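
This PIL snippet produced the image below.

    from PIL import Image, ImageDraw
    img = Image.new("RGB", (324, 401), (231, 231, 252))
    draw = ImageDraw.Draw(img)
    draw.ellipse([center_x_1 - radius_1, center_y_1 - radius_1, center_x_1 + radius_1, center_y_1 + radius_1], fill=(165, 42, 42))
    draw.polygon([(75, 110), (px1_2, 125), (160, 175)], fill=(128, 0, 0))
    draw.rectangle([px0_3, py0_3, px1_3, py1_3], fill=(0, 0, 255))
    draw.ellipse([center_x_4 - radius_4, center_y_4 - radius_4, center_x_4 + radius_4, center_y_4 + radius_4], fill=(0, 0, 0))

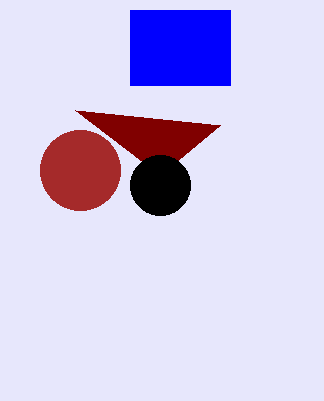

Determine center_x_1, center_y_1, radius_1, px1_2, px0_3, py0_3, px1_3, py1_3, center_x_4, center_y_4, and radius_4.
center_x_1 = 80
center_y_1 = 170
radius_1 = 40
px1_2 = 220
px0_3 = 130
py0_3 = 10
px1_3 = 230
py1_3 = 85
center_x_4 = 160
center_y_4 = 185
radius_4 = 30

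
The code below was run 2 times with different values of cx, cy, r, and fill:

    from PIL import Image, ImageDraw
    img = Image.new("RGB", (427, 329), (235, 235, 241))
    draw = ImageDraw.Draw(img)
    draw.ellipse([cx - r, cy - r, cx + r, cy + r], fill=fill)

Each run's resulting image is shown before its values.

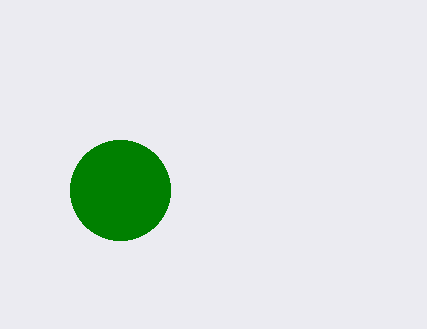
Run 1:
cx = 120
cy = 190
r = 50
fill = 'green'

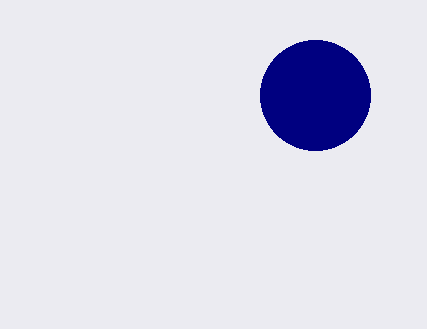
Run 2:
cx = 315, cy = 95, r = 55, fill = 'navy'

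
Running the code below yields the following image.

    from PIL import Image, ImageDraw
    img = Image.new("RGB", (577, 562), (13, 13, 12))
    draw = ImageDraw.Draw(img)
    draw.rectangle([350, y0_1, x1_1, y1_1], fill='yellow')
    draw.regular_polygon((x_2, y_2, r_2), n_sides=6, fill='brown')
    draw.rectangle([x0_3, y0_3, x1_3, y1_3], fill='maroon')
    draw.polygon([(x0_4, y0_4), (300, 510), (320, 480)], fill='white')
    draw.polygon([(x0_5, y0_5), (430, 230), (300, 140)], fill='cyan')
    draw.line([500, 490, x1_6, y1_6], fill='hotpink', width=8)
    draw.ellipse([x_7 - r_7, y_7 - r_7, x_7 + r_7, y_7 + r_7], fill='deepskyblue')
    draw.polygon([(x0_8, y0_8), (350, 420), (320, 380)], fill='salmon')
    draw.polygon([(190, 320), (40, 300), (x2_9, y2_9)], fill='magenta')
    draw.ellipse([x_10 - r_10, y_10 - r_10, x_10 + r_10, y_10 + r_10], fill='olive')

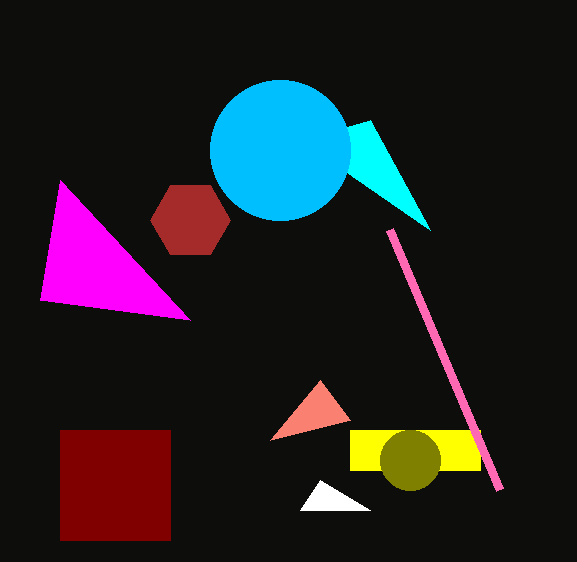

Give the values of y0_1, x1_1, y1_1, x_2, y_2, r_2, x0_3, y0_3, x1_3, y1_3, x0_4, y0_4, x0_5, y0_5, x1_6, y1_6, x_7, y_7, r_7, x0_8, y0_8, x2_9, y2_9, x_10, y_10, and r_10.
y0_1 = 430
x1_1 = 480
y1_1 = 470
x_2 = 190
y_2 = 220
r_2 = 40
x0_3 = 60
y0_3 = 430
x1_3 = 170
y1_3 = 540
x0_4 = 370
y0_4 = 510
x0_5 = 370
y0_5 = 120
x1_6 = 390
y1_6 = 230
x_7 = 280
y_7 = 150
r_7 = 70
x0_8 = 270
y0_8 = 440
x2_9 = 60
y2_9 = 180
x_10 = 410
y_10 = 460
r_10 = 30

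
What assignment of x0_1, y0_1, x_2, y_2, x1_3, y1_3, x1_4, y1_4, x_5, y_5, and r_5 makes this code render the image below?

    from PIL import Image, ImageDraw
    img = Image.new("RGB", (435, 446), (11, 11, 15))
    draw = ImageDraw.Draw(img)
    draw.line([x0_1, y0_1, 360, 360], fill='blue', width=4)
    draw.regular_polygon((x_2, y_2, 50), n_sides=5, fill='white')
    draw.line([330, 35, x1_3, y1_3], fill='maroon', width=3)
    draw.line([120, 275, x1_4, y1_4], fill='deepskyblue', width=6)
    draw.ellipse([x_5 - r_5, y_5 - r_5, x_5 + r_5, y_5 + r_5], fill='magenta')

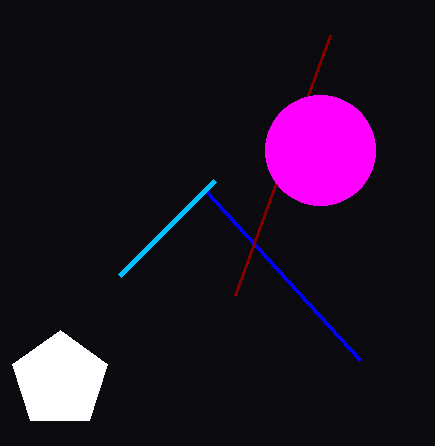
x0_1 = 205; y0_1 = 190; x_2 = 60; y_2 = 380; x1_3 = 235; y1_3 = 295; x1_4 = 215; y1_4 = 180; x_5 = 320; y_5 = 150; r_5 = 55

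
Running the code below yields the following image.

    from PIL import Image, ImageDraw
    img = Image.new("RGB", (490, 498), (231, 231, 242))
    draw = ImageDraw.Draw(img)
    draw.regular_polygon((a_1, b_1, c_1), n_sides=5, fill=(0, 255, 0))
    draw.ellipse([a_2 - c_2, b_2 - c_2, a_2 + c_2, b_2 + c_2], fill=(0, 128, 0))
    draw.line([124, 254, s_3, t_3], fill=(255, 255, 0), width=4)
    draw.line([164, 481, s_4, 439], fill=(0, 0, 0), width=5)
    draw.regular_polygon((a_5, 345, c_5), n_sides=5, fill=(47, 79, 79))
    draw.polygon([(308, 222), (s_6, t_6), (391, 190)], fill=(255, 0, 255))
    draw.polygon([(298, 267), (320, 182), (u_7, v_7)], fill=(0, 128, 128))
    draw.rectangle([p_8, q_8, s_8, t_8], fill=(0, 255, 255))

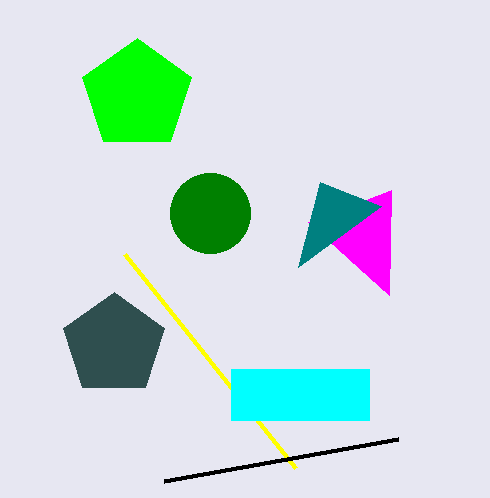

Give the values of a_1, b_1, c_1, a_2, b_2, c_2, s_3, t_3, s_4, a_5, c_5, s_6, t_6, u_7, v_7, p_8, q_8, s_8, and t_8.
a_1 = 137; b_1 = 95; c_1 = 57; a_2 = 210; b_2 = 213; c_2 = 40; s_3 = 295; t_3 = 468; s_4 = 398; a_5 = 114; c_5 = 53; s_6 = 389; t_6 = 295; u_7 = 381; v_7 = 206; p_8 = 231; q_8 = 369; s_8 = 369; t_8 = 420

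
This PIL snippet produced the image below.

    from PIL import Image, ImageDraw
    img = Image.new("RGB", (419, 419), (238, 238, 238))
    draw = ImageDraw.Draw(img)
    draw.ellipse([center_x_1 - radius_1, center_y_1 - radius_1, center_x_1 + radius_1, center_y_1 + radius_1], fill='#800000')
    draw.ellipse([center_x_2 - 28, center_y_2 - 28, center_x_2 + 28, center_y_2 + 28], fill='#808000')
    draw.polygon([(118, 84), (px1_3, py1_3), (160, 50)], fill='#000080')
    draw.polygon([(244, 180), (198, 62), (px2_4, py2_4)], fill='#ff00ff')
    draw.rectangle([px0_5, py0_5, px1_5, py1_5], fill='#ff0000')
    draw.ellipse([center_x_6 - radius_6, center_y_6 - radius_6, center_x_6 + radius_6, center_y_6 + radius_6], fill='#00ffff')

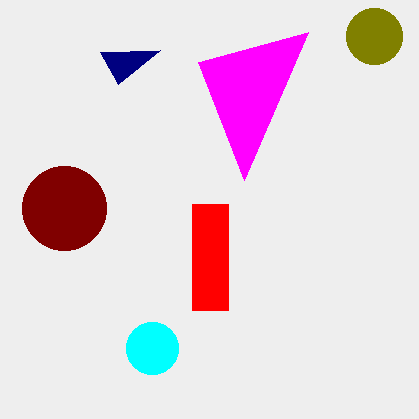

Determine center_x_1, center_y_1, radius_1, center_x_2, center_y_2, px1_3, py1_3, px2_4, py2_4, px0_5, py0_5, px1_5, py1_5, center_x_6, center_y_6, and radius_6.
center_x_1 = 64, center_y_1 = 208, radius_1 = 42, center_x_2 = 374, center_y_2 = 36, px1_3 = 100, py1_3 = 52, px2_4 = 308, py2_4 = 32, px0_5 = 192, py0_5 = 204, px1_5 = 228, py1_5 = 310, center_x_6 = 152, center_y_6 = 348, radius_6 = 26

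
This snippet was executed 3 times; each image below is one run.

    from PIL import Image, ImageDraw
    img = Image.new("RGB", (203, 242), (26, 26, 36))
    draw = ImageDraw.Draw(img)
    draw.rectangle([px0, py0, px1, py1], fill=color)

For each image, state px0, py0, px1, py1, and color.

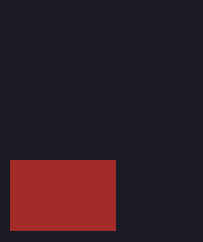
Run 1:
px0 = 10
py0 = 160
px1 = 115
py1 = 230
color = 'brown'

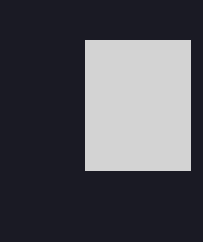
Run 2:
px0 = 85
py0 = 40
px1 = 190
py1 = 170
color = 'lightgray'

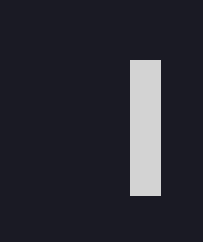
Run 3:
px0 = 130, py0 = 60, px1 = 160, py1 = 195, color = 'lightgray'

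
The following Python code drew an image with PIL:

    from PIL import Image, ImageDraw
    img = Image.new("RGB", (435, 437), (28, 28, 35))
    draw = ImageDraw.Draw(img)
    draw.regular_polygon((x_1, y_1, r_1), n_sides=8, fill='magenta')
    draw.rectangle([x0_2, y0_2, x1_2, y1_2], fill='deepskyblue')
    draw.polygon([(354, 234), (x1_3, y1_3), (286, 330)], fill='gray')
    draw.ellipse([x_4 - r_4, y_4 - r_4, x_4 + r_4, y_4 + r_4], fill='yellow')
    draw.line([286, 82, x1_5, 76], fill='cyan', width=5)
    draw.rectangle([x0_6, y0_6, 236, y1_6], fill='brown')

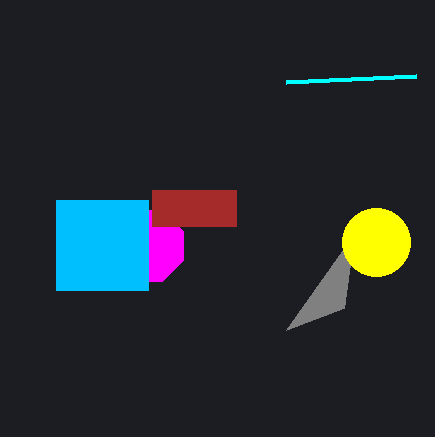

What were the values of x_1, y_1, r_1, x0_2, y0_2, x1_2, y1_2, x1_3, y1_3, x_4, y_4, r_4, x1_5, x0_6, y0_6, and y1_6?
x_1 = 148
y_1 = 246
r_1 = 38
x0_2 = 56
y0_2 = 200
x1_2 = 148
y1_2 = 290
x1_3 = 344
y1_3 = 308
x_4 = 376
y_4 = 242
r_4 = 34
x1_5 = 416
x0_6 = 152
y0_6 = 190
y1_6 = 226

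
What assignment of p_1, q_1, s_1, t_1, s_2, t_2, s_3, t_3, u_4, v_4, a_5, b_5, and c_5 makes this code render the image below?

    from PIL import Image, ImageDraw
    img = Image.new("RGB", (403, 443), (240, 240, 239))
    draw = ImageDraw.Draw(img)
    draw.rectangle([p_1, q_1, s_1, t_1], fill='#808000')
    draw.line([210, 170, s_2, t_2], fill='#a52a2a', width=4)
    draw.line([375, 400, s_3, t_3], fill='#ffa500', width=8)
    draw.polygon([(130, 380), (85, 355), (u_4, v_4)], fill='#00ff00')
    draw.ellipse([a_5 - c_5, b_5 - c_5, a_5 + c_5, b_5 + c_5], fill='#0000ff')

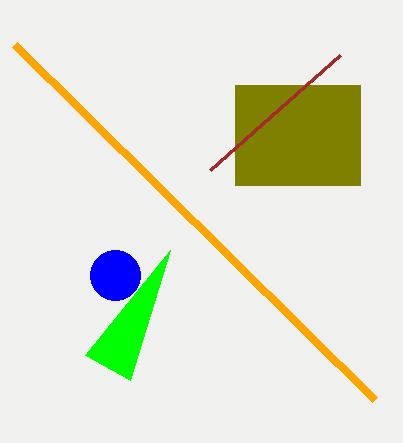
p_1 = 235; q_1 = 85; s_1 = 360; t_1 = 185; s_2 = 340; t_2 = 55; s_3 = 15; t_3 = 45; u_4 = 170; v_4 = 250; a_5 = 115; b_5 = 275; c_5 = 25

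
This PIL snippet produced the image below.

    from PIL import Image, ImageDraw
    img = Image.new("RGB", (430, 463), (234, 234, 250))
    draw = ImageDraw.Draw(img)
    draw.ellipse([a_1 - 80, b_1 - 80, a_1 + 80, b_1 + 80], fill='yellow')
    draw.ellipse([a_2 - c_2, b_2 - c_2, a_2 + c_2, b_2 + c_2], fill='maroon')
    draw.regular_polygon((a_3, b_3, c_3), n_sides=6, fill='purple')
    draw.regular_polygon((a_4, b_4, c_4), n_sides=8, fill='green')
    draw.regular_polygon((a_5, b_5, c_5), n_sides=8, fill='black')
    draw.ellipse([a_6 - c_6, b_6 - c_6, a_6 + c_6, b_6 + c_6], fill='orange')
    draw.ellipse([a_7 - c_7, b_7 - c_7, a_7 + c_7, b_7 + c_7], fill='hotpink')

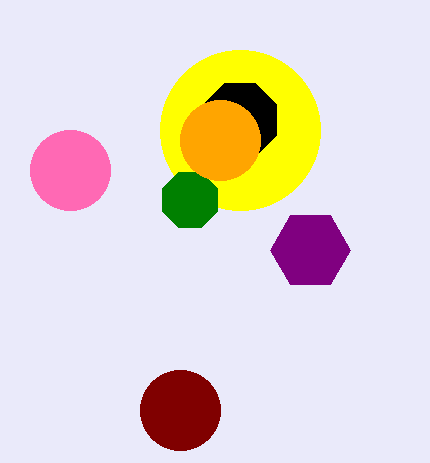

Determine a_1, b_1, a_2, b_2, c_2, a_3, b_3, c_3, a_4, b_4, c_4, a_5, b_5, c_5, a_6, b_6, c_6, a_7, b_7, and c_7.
a_1 = 240
b_1 = 130
a_2 = 180
b_2 = 410
c_2 = 40
a_3 = 310
b_3 = 250
c_3 = 40
a_4 = 190
b_4 = 200
c_4 = 30
a_5 = 240
b_5 = 120
c_5 = 40
a_6 = 220
b_6 = 140
c_6 = 40
a_7 = 70
b_7 = 170
c_7 = 40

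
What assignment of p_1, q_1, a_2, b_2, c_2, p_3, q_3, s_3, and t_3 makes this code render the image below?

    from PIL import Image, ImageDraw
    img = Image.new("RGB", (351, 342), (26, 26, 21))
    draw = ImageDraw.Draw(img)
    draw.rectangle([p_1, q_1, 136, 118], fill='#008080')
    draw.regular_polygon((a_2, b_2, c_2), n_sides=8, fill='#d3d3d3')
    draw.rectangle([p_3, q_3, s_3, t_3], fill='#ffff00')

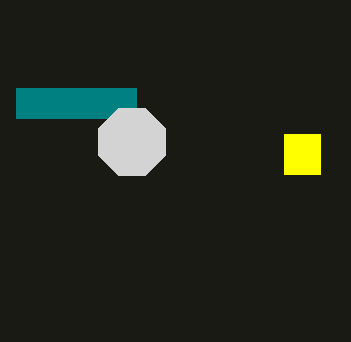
p_1 = 16; q_1 = 88; a_2 = 132; b_2 = 142; c_2 = 36; p_3 = 284; q_3 = 134; s_3 = 320; t_3 = 174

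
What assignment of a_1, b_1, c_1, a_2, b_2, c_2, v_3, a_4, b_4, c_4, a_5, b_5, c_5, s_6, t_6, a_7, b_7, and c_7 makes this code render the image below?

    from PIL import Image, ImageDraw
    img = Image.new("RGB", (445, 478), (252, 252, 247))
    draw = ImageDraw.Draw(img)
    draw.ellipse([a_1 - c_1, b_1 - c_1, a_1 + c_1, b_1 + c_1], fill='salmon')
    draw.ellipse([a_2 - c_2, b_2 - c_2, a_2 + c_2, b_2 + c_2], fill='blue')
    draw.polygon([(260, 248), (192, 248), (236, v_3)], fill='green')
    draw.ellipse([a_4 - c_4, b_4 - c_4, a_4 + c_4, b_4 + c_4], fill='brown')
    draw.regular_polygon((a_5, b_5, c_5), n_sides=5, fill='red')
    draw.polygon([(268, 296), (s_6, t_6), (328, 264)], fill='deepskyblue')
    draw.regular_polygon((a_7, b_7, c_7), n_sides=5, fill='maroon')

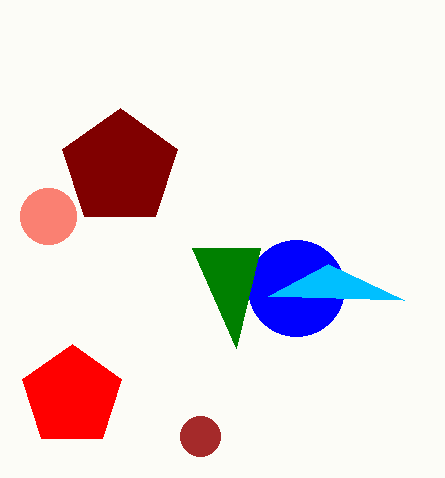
a_1 = 48
b_1 = 216
c_1 = 28
a_2 = 296
b_2 = 288
c_2 = 48
v_3 = 348
a_4 = 200
b_4 = 436
c_4 = 20
a_5 = 72
b_5 = 396
c_5 = 52
s_6 = 404
t_6 = 300
a_7 = 120
b_7 = 168
c_7 = 60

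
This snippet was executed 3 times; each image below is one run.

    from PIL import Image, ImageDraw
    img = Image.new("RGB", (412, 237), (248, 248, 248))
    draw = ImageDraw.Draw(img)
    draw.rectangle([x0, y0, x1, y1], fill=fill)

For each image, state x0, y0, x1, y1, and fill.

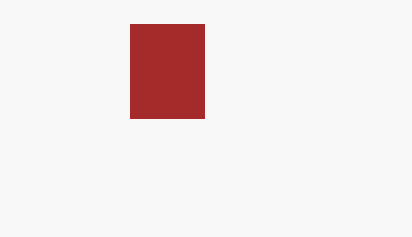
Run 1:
x0 = 130, y0 = 24, x1 = 204, y1 = 118, fill = 'brown'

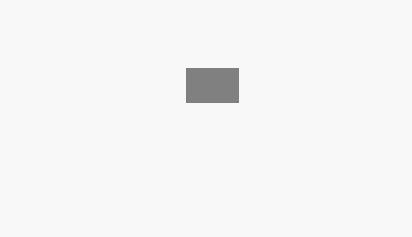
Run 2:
x0 = 186; y0 = 68; x1 = 238; y1 = 102; fill = 'gray'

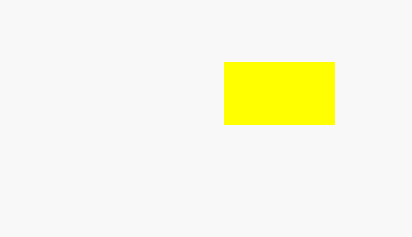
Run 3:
x0 = 224; y0 = 62; x1 = 334; y1 = 124; fill = 'yellow'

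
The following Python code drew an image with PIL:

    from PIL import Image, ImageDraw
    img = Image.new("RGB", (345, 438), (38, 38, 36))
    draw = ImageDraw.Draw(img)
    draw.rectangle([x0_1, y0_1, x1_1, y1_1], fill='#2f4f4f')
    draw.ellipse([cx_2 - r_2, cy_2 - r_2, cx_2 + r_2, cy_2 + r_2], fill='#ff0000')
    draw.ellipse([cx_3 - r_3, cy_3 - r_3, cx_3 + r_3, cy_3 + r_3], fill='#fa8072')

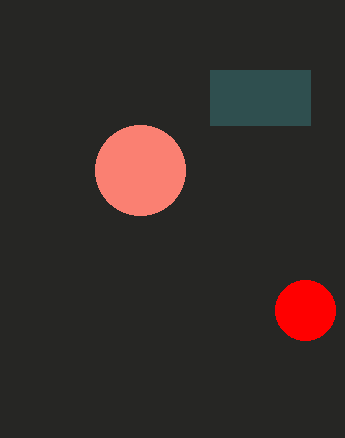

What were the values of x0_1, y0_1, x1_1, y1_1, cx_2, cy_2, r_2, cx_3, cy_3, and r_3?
x0_1 = 210; y0_1 = 70; x1_1 = 310; y1_1 = 125; cx_2 = 305; cy_2 = 310; r_2 = 30; cx_3 = 140; cy_3 = 170; r_3 = 45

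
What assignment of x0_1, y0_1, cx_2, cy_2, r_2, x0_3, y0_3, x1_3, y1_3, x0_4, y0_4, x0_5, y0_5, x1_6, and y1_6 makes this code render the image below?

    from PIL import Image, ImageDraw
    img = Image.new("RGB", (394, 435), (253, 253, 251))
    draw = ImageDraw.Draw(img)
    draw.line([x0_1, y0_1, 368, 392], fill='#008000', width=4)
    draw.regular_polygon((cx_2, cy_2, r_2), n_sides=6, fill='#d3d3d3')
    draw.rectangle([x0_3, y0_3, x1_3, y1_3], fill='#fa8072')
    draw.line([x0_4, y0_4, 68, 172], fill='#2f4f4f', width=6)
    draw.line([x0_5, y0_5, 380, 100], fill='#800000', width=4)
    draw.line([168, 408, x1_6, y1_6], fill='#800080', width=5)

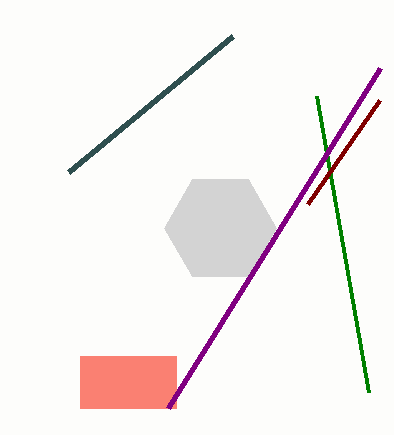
x0_1 = 316
y0_1 = 96
cx_2 = 220
cy_2 = 228
r_2 = 56
x0_3 = 80
y0_3 = 356
x1_3 = 176
y1_3 = 408
x0_4 = 232
y0_4 = 36
x0_5 = 308
y0_5 = 204
x1_6 = 380
y1_6 = 68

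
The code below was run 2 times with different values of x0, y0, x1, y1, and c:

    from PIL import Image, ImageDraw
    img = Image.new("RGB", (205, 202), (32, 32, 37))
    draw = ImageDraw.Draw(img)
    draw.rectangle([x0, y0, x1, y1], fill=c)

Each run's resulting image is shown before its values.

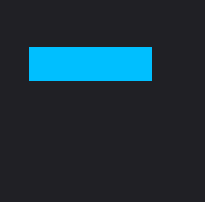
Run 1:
x0 = 29, y0 = 47, x1 = 151, y1 = 80, c = 'deepskyblue'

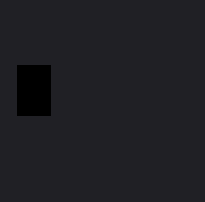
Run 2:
x0 = 17, y0 = 65, x1 = 50, y1 = 115, c = 'black'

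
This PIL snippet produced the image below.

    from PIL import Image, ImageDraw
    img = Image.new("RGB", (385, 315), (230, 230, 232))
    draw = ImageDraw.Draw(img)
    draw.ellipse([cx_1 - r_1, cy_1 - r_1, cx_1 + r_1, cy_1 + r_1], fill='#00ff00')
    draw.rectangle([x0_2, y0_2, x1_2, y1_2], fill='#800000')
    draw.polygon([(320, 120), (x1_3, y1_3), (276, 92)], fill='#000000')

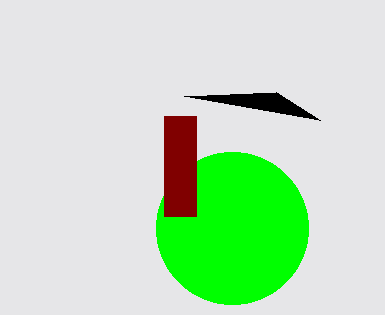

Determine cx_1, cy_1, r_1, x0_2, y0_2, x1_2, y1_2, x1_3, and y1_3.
cx_1 = 232, cy_1 = 228, r_1 = 76, x0_2 = 164, y0_2 = 116, x1_2 = 196, y1_2 = 216, x1_3 = 184, y1_3 = 96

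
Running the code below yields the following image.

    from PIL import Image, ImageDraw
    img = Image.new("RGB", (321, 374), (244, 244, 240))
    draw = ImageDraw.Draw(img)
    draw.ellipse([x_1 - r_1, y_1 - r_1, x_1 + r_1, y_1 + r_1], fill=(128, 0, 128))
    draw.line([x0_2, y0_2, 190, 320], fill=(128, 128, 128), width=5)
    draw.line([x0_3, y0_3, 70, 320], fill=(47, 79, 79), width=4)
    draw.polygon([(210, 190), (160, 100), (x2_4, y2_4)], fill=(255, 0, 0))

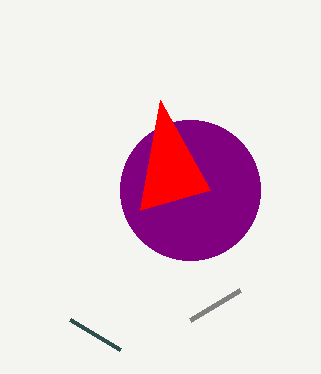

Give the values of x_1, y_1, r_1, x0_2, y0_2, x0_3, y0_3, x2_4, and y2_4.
x_1 = 190; y_1 = 190; r_1 = 70; x0_2 = 240; y0_2 = 290; x0_3 = 120; y0_3 = 350; x2_4 = 140; y2_4 = 210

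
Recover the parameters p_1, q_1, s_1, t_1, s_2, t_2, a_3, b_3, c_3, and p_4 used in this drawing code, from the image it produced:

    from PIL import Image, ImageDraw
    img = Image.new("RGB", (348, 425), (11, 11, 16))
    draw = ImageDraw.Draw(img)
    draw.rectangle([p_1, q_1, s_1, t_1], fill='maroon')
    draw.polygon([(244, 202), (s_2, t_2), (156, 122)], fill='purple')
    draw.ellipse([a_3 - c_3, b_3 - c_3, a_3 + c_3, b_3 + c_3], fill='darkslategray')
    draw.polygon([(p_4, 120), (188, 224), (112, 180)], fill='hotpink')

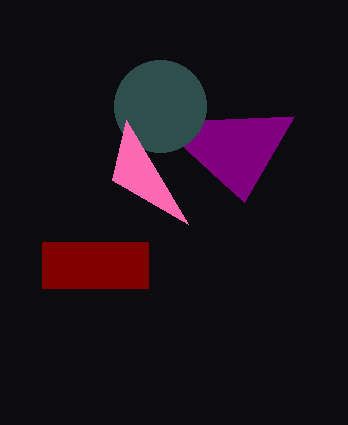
p_1 = 42, q_1 = 242, s_1 = 148, t_1 = 288, s_2 = 294, t_2 = 116, a_3 = 160, b_3 = 106, c_3 = 46, p_4 = 126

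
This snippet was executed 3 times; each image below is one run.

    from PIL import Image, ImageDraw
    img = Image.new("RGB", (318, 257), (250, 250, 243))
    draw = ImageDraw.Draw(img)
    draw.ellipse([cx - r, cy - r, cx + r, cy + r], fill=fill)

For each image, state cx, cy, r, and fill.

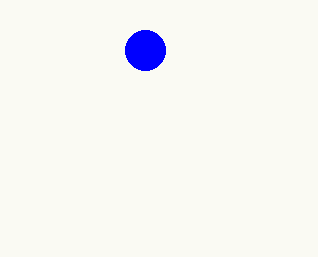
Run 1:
cx = 145, cy = 50, r = 20, fill = 'blue'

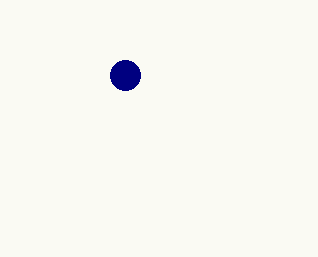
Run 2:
cx = 125
cy = 75
r = 15
fill = 'navy'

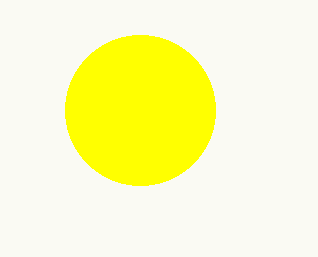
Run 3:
cx = 140
cy = 110
r = 75
fill = 'yellow'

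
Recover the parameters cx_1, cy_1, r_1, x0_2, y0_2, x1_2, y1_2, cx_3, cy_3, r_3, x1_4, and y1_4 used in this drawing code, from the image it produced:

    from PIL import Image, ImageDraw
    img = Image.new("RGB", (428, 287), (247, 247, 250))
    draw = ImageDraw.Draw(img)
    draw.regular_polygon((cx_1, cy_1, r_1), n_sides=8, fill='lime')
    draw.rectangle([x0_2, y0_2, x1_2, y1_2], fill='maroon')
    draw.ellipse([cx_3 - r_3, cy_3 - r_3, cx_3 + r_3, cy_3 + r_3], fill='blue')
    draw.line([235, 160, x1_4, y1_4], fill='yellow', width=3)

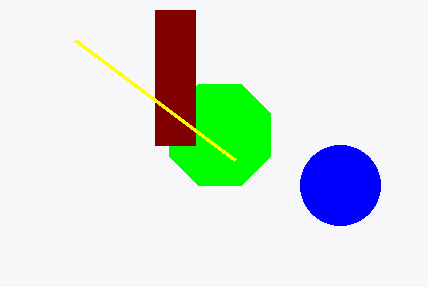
cx_1 = 220, cy_1 = 135, r_1 = 55, x0_2 = 155, y0_2 = 10, x1_2 = 195, y1_2 = 145, cx_3 = 340, cy_3 = 185, r_3 = 40, x1_4 = 75, y1_4 = 40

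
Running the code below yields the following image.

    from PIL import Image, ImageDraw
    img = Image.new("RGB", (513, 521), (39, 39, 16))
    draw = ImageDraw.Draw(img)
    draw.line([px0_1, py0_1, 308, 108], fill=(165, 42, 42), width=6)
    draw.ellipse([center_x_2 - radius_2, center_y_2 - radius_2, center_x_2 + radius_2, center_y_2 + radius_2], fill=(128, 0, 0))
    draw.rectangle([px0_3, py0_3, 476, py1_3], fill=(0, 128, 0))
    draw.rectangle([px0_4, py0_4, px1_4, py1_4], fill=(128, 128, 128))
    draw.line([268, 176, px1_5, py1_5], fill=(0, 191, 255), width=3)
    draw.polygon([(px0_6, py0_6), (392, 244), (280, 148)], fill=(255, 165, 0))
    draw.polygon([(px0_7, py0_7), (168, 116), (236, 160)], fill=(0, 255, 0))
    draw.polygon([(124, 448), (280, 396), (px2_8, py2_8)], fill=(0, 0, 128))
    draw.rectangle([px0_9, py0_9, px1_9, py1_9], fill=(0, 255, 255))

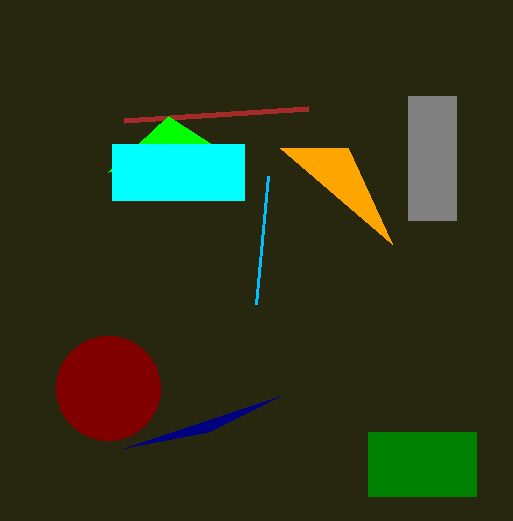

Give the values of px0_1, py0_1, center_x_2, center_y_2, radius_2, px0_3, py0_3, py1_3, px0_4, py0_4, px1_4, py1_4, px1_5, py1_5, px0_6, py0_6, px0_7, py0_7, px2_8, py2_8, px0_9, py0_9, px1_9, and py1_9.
px0_1 = 124
py0_1 = 120
center_x_2 = 108
center_y_2 = 388
radius_2 = 52
px0_3 = 368
py0_3 = 432
py1_3 = 496
px0_4 = 408
py0_4 = 96
px1_4 = 456
py1_4 = 220
px1_5 = 256
py1_5 = 304
px0_6 = 348
py0_6 = 148
px0_7 = 108
py0_7 = 172
px2_8 = 208
py2_8 = 432
px0_9 = 112
py0_9 = 144
px1_9 = 244
py1_9 = 200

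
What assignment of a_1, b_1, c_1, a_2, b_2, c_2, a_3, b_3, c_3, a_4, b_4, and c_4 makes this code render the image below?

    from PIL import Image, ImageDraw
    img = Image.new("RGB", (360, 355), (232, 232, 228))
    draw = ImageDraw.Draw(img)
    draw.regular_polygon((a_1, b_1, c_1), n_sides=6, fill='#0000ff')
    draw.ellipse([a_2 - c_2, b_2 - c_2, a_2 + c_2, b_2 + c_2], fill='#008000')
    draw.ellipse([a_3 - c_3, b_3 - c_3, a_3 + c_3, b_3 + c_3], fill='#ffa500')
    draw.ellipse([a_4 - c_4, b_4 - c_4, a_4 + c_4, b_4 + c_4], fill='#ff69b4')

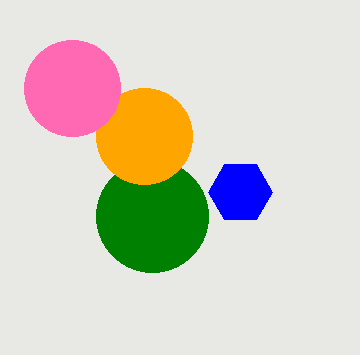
a_1 = 240
b_1 = 192
c_1 = 32
a_2 = 152
b_2 = 216
c_2 = 56
a_3 = 144
b_3 = 136
c_3 = 48
a_4 = 72
b_4 = 88
c_4 = 48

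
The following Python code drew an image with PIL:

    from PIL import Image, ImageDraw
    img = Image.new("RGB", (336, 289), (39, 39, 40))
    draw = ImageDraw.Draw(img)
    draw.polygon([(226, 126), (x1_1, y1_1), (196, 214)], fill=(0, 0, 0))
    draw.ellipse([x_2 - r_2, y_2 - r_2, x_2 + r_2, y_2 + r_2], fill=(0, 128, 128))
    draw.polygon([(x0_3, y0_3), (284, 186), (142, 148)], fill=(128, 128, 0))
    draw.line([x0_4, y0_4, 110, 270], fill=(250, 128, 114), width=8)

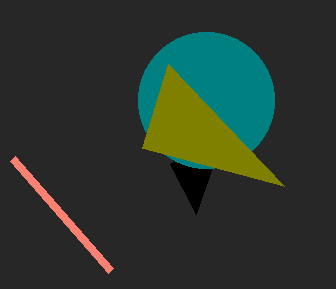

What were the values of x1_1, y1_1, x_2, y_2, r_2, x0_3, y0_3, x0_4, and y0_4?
x1_1 = 170, y1_1 = 164, x_2 = 206, y_2 = 100, r_2 = 68, x0_3 = 168, y0_3 = 64, x0_4 = 12, y0_4 = 158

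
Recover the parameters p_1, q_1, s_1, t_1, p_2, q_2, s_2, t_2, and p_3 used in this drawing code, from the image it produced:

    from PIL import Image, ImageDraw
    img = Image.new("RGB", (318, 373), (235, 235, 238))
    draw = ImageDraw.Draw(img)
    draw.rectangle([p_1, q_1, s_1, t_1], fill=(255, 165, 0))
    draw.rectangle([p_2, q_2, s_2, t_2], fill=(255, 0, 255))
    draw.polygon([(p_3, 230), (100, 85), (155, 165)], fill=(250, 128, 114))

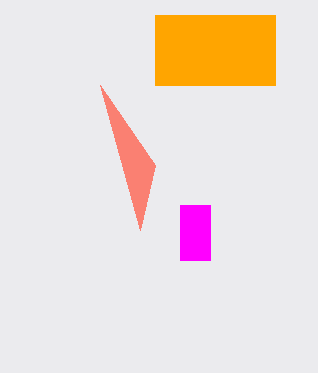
p_1 = 155, q_1 = 15, s_1 = 275, t_1 = 85, p_2 = 180, q_2 = 205, s_2 = 210, t_2 = 260, p_3 = 140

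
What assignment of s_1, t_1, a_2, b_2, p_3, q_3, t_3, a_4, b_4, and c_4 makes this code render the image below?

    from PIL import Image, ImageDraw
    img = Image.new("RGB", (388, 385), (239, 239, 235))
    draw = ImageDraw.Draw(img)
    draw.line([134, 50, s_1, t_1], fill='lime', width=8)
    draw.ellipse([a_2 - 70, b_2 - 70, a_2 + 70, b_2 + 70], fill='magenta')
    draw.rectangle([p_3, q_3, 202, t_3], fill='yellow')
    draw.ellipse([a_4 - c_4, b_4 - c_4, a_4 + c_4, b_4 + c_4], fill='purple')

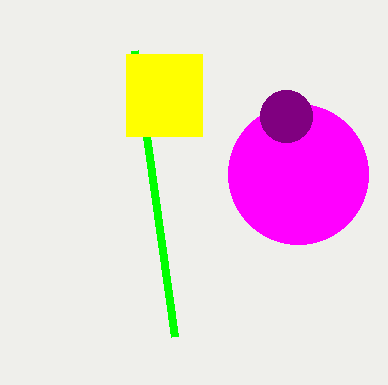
s_1 = 174, t_1 = 336, a_2 = 298, b_2 = 174, p_3 = 126, q_3 = 54, t_3 = 136, a_4 = 286, b_4 = 116, c_4 = 26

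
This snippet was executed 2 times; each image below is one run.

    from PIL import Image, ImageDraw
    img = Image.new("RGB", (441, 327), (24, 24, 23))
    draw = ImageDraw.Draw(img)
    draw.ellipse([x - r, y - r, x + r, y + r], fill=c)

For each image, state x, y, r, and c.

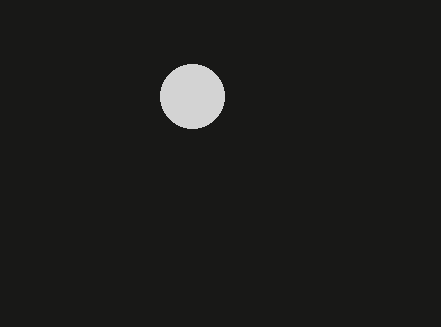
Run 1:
x = 192
y = 96
r = 32
c = 'lightgray'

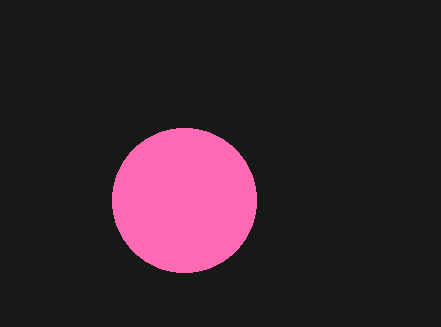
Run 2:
x = 184
y = 200
r = 72
c = 'hotpink'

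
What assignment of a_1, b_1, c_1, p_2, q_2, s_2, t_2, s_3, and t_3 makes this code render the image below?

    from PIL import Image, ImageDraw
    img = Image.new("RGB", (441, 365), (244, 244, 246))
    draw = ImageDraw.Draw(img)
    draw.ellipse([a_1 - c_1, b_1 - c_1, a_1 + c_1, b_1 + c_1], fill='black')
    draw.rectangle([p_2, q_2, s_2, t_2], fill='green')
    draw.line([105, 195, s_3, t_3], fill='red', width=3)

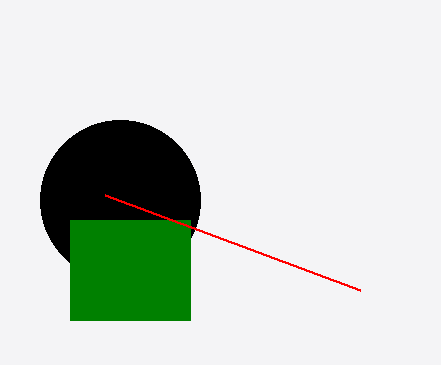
a_1 = 120; b_1 = 200; c_1 = 80; p_2 = 70; q_2 = 220; s_2 = 190; t_2 = 320; s_3 = 360; t_3 = 290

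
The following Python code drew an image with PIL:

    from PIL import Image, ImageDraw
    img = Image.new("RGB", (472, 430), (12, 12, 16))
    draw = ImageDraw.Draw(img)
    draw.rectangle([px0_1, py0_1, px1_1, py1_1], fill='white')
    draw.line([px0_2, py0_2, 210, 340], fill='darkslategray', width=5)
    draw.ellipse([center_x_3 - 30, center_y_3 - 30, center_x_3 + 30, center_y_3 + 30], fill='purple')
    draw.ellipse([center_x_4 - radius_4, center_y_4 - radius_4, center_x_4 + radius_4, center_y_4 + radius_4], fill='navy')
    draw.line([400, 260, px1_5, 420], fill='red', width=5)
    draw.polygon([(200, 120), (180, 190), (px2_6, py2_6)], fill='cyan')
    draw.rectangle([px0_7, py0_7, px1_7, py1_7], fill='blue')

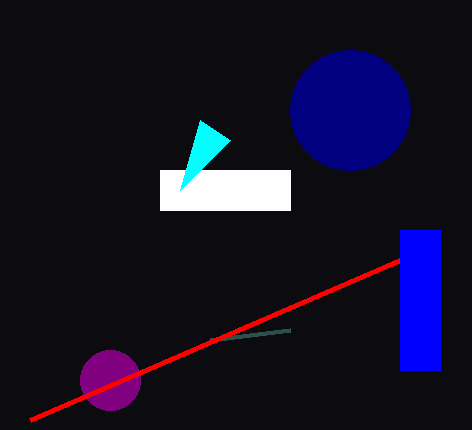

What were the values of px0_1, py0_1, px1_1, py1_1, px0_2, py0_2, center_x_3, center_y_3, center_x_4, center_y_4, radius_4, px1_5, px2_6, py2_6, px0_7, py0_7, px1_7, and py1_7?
px0_1 = 160, py0_1 = 170, px1_1 = 290, py1_1 = 210, px0_2 = 290, py0_2 = 330, center_x_3 = 110, center_y_3 = 380, center_x_4 = 350, center_y_4 = 110, radius_4 = 60, px1_5 = 30, px2_6 = 230, py2_6 = 140, px0_7 = 400, py0_7 = 230, px1_7 = 440, py1_7 = 370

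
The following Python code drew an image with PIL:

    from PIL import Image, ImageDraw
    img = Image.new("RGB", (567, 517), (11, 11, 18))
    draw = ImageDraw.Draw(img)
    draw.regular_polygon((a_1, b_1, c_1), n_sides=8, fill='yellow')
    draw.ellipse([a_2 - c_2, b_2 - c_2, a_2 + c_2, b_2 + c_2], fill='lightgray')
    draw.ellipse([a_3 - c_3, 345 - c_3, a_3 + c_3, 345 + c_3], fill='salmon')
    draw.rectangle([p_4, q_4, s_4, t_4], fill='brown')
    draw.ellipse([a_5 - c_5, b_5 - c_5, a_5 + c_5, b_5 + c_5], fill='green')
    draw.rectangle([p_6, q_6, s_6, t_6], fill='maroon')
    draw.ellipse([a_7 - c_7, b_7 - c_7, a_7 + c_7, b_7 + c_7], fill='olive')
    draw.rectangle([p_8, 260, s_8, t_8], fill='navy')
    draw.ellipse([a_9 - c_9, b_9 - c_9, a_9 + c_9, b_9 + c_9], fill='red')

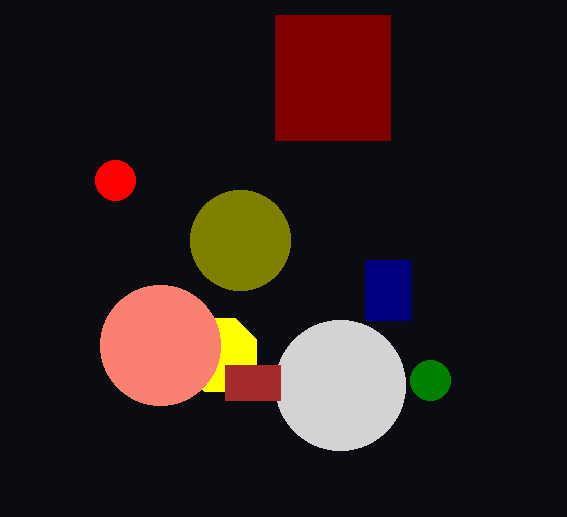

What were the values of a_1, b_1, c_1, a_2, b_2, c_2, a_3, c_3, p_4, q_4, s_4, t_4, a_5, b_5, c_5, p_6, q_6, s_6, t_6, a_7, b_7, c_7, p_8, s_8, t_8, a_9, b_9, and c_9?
a_1 = 220
b_1 = 355
c_1 = 40
a_2 = 340
b_2 = 385
c_2 = 65
a_3 = 160
c_3 = 60
p_4 = 225
q_4 = 365
s_4 = 280
t_4 = 400
a_5 = 430
b_5 = 380
c_5 = 20
p_6 = 275
q_6 = 15
s_6 = 390
t_6 = 140
a_7 = 240
b_7 = 240
c_7 = 50
p_8 = 365
s_8 = 410
t_8 = 320
a_9 = 115
b_9 = 180
c_9 = 20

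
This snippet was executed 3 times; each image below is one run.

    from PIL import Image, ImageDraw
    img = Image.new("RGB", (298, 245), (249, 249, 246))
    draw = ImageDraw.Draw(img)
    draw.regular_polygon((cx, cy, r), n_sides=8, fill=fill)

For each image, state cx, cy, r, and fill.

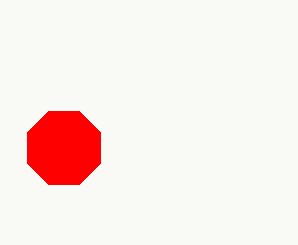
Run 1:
cx = 64, cy = 148, r = 40, fill = 'red'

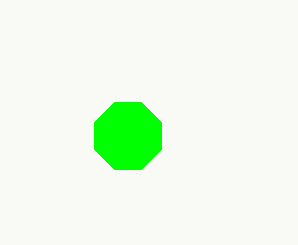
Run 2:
cx = 128, cy = 136, r = 36, fill = 'lime'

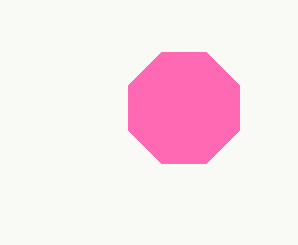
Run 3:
cx = 184; cy = 108; r = 60; fill = 'hotpink'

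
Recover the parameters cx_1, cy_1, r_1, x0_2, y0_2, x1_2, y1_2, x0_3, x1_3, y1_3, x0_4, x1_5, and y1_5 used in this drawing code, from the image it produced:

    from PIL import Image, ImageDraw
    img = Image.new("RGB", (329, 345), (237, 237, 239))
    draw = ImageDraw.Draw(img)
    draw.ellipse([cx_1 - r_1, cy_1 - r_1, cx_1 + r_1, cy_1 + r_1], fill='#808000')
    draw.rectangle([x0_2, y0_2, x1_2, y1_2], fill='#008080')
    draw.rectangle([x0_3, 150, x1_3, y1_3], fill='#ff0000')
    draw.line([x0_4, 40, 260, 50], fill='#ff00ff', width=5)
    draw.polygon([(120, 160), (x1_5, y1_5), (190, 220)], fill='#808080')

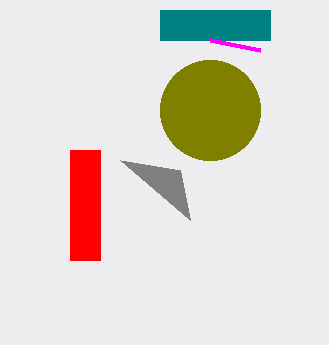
cx_1 = 210; cy_1 = 110; r_1 = 50; x0_2 = 160; y0_2 = 10; x1_2 = 270; y1_2 = 40; x0_3 = 70; x1_3 = 100; y1_3 = 260; x0_4 = 210; x1_5 = 180; y1_5 = 170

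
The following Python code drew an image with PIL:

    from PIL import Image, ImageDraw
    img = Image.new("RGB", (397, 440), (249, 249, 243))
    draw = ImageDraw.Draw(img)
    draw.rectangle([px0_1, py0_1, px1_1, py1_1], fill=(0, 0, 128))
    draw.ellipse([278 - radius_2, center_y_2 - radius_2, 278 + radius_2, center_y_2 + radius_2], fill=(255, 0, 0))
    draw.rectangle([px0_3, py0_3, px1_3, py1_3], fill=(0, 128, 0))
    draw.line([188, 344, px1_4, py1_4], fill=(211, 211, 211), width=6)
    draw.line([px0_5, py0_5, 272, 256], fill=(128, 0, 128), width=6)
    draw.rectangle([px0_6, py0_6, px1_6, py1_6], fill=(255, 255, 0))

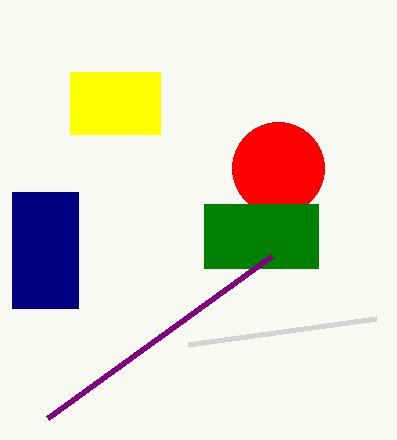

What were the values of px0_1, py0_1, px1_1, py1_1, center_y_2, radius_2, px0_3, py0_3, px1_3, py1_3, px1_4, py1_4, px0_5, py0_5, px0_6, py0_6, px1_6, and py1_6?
px0_1 = 12
py0_1 = 192
px1_1 = 78
py1_1 = 308
center_y_2 = 168
radius_2 = 46
px0_3 = 204
py0_3 = 204
px1_3 = 318
py1_3 = 268
px1_4 = 376
py1_4 = 318
px0_5 = 48
py0_5 = 418
px0_6 = 70
py0_6 = 72
px1_6 = 160
py1_6 = 134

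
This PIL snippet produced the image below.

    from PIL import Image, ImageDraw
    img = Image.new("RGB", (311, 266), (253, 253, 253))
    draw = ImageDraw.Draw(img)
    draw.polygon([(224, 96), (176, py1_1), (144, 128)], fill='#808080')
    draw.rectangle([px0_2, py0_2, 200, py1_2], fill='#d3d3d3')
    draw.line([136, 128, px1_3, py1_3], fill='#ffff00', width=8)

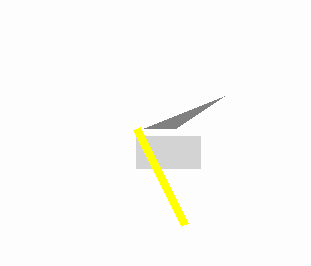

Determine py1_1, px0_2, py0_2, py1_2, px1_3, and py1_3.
py1_1 = 128, px0_2 = 136, py0_2 = 136, py1_2 = 168, px1_3 = 184, py1_3 = 224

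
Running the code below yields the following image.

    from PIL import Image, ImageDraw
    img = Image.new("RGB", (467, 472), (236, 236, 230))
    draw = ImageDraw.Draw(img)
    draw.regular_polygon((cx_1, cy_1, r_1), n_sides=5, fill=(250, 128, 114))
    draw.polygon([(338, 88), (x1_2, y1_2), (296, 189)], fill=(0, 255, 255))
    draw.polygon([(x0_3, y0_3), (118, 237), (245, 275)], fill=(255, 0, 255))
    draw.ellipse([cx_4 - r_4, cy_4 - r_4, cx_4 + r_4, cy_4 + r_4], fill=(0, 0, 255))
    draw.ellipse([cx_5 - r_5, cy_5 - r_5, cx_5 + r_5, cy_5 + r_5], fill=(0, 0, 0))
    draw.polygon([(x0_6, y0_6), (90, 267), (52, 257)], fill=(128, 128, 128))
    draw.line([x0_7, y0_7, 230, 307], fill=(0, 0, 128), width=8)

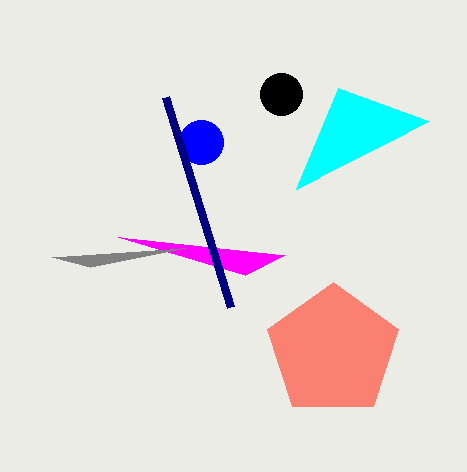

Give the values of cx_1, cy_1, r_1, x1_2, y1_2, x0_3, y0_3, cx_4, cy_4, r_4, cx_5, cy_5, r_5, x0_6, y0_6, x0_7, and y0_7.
cx_1 = 333, cy_1 = 351, r_1 = 69, x1_2 = 429, y1_2 = 121, x0_3 = 284, y0_3 = 255, cx_4 = 201, cy_4 = 142, r_4 = 22, cx_5 = 281, cy_5 = 94, r_5 = 21, x0_6 = 185, y0_6 = 248, x0_7 = 165, y0_7 = 97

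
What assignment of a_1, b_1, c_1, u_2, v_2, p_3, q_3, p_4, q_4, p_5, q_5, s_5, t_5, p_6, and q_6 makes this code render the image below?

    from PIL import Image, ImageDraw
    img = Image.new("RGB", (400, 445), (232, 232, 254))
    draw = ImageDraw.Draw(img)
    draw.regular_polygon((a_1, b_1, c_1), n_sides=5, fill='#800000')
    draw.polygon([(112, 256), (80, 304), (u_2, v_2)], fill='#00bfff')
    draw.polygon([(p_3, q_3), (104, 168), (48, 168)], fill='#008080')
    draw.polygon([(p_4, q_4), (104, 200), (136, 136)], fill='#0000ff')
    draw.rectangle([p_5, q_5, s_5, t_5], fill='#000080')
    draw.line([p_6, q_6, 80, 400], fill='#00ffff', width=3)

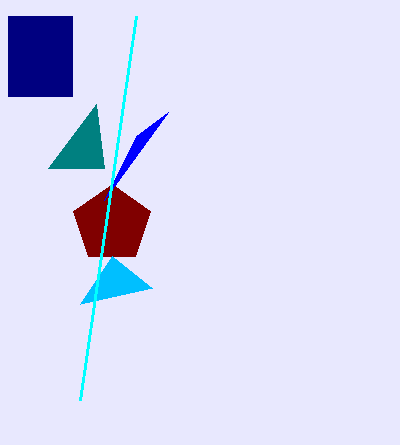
a_1 = 112
b_1 = 224
c_1 = 40
u_2 = 152
v_2 = 288
p_3 = 96
q_3 = 104
p_4 = 168
q_4 = 112
p_5 = 8
q_5 = 16
s_5 = 72
t_5 = 96
p_6 = 136
q_6 = 16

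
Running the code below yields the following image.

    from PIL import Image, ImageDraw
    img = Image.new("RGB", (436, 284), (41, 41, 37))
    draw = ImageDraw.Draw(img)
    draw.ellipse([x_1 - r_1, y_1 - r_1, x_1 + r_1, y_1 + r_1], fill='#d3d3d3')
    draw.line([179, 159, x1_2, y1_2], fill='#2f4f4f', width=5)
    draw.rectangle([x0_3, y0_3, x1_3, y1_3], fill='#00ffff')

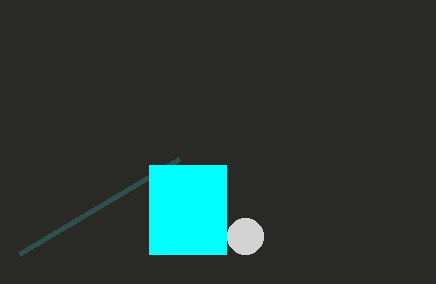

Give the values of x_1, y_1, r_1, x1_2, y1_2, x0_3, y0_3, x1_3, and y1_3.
x_1 = 245, y_1 = 236, r_1 = 18, x1_2 = 19, y1_2 = 254, x0_3 = 149, y0_3 = 165, x1_3 = 226, y1_3 = 254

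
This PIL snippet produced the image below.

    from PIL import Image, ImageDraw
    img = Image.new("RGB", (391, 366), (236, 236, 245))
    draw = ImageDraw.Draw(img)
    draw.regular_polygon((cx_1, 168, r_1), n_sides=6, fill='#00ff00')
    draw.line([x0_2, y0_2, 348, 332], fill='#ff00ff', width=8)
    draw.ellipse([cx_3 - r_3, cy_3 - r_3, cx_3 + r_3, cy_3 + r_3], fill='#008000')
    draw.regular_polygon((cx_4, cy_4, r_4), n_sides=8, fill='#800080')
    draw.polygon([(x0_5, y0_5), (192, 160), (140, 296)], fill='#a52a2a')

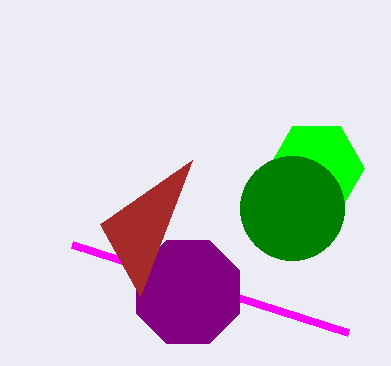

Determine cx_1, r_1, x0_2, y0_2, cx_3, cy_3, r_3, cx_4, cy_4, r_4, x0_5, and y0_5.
cx_1 = 316
r_1 = 48
x0_2 = 72
y0_2 = 244
cx_3 = 292
cy_3 = 208
r_3 = 52
cx_4 = 188
cy_4 = 292
r_4 = 56
x0_5 = 100
y0_5 = 224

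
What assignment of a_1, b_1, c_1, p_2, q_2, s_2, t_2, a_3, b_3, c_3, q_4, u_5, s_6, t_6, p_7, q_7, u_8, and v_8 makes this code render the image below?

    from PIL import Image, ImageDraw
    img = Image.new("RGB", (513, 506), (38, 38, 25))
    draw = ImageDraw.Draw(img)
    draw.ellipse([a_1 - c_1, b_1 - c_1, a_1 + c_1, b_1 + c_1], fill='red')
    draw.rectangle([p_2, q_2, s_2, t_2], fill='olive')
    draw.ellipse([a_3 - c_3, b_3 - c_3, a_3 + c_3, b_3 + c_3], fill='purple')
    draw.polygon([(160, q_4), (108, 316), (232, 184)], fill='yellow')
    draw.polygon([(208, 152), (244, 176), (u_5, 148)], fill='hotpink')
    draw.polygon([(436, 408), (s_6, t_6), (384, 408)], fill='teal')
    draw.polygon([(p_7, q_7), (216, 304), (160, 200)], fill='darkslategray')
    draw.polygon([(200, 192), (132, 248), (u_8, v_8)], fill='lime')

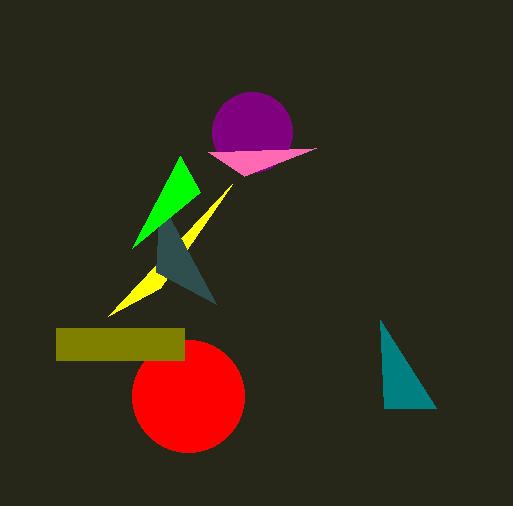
a_1 = 188
b_1 = 396
c_1 = 56
p_2 = 56
q_2 = 328
s_2 = 184
t_2 = 360
a_3 = 252
b_3 = 132
c_3 = 40
q_4 = 288
u_5 = 316
s_6 = 380
t_6 = 320
p_7 = 156
q_7 = 272
u_8 = 180
v_8 = 156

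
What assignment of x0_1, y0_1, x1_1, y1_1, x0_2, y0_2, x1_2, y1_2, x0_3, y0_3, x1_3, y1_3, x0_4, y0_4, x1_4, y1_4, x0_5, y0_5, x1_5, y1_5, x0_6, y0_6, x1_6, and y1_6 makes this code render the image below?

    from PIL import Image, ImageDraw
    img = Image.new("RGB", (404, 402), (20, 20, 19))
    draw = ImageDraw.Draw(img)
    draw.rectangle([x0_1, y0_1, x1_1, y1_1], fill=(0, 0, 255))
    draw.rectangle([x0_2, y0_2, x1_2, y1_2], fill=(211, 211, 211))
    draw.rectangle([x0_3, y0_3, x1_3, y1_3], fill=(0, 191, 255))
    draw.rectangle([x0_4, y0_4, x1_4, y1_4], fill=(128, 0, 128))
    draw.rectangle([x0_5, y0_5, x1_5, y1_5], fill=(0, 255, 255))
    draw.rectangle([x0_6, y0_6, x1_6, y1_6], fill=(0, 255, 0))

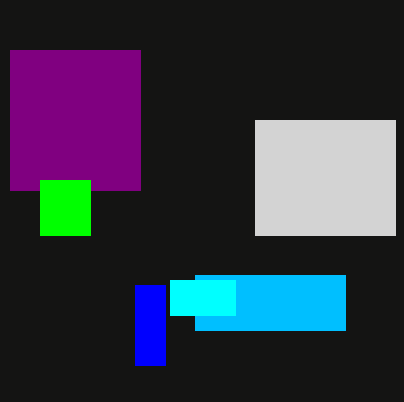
x0_1 = 135
y0_1 = 285
x1_1 = 165
y1_1 = 365
x0_2 = 255
y0_2 = 120
x1_2 = 395
y1_2 = 235
x0_3 = 195
y0_3 = 275
x1_3 = 345
y1_3 = 330
x0_4 = 10
y0_4 = 50
x1_4 = 140
y1_4 = 190
x0_5 = 170
y0_5 = 280
x1_5 = 235
y1_5 = 315
x0_6 = 40
y0_6 = 180
x1_6 = 90
y1_6 = 235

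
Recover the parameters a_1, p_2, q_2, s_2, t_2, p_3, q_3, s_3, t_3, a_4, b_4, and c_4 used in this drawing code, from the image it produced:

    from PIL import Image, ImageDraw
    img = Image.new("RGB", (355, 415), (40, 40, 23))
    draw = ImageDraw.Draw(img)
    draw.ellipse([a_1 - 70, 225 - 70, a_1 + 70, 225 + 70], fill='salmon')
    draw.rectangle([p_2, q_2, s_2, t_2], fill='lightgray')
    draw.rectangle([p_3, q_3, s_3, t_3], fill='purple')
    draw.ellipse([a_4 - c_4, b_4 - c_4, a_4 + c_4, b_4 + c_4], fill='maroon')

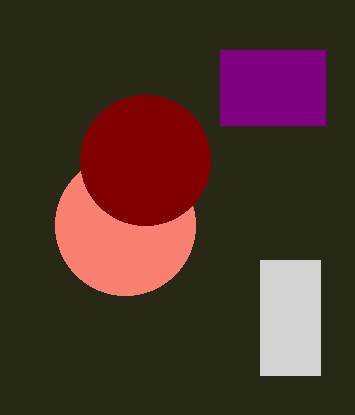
a_1 = 125; p_2 = 260; q_2 = 260; s_2 = 320; t_2 = 375; p_3 = 220; q_3 = 50; s_3 = 325; t_3 = 125; a_4 = 145; b_4 = 160; c_4 = 65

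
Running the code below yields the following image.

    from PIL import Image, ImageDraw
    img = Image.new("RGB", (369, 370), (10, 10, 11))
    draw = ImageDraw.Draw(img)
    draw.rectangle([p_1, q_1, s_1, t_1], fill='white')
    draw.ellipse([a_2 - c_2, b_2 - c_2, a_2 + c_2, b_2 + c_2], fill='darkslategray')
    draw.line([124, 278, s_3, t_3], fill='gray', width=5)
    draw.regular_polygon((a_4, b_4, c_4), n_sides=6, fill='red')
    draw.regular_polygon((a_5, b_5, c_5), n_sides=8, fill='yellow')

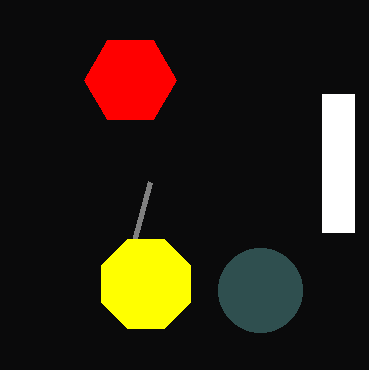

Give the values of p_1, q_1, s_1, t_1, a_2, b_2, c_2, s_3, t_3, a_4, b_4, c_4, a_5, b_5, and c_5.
p_1 = 322, q_1 = 94, s_1 = 354, t_1 = 232, a_2 = 260, b_2 = 290, c_2 = 42, s_3 = 150, t_3 = 182, a_4 = 130, b_4 = 80, c_4 = 46, a_5 = 146, b_5 = 284, c_5 = 48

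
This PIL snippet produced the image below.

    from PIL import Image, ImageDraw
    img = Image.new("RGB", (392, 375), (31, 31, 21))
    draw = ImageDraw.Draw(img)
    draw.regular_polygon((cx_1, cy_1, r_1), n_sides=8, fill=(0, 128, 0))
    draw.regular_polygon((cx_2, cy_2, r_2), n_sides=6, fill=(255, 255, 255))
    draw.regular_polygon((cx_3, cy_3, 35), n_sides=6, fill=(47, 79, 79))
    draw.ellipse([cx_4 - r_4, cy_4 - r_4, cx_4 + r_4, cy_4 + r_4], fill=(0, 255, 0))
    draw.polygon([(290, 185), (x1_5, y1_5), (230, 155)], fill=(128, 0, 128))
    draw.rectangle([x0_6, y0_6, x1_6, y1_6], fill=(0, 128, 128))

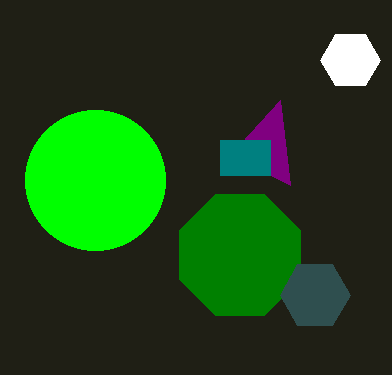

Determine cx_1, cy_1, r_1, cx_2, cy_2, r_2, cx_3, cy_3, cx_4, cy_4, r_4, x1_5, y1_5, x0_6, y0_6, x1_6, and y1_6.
cx_1 = 240
cy_1 = 255
r_1 = 65
cx_2 = 350
cy_2 = 60
r_2 = 30
cx_3 = 315
cy_3 = 295
cx_4 = 95
cy_4 = 180
r_4 = 70
x1_5 = 280
y1_5 = 100
x0_6 = 220
y0_6 = 140
x1_6 = 270
y1_6 = 175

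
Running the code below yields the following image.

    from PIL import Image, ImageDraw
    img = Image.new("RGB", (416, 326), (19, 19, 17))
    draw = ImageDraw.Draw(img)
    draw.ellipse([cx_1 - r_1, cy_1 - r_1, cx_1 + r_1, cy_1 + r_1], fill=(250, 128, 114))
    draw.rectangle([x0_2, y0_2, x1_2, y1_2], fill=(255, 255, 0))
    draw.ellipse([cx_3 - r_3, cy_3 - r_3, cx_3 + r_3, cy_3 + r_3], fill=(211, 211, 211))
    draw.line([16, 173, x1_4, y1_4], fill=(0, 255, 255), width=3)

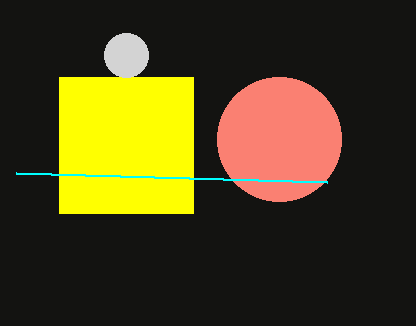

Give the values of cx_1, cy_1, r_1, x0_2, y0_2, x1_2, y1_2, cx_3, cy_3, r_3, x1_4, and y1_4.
cx_1 = 279
cy_1 = 139
r_1 = 62
x0_2 = 59
y0_2 = 77
x1_2 = 193
y1_2 = 213
cx_3 = 126
cy_3 = 55
r_3 = 22
x1_4 = 327
y1_4 = 182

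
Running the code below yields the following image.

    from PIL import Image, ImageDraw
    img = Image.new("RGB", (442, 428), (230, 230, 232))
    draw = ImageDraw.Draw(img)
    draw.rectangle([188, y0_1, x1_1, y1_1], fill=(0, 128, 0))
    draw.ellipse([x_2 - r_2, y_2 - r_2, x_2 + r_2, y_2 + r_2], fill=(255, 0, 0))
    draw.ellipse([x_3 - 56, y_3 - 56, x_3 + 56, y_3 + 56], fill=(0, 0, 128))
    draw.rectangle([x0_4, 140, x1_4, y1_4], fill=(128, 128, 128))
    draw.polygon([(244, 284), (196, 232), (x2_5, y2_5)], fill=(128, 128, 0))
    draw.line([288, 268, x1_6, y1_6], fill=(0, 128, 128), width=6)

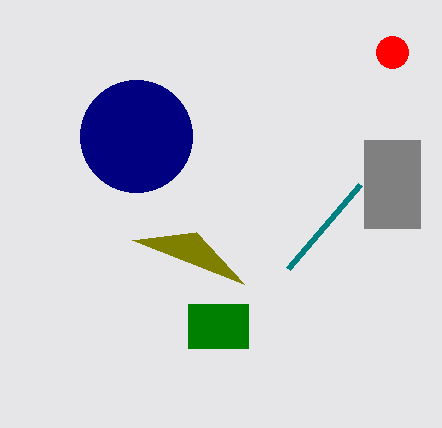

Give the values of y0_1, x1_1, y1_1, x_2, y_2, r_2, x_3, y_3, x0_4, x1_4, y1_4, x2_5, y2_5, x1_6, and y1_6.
y0_1 = 304
x1_1 = 248
y1_1 = 348
x_2 = 392
y_2 = 52
r_2 = 16
x_3 = 136
y_3 = 136
x0_4 = 364
x1_4 = 420
y1_4 = 228
x2_5 = 132
y2_5 = 240
x1_6 = 360
y1_6 = 184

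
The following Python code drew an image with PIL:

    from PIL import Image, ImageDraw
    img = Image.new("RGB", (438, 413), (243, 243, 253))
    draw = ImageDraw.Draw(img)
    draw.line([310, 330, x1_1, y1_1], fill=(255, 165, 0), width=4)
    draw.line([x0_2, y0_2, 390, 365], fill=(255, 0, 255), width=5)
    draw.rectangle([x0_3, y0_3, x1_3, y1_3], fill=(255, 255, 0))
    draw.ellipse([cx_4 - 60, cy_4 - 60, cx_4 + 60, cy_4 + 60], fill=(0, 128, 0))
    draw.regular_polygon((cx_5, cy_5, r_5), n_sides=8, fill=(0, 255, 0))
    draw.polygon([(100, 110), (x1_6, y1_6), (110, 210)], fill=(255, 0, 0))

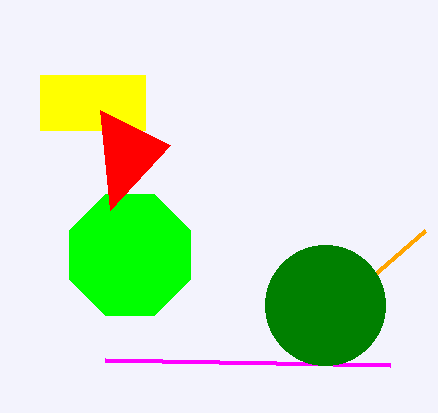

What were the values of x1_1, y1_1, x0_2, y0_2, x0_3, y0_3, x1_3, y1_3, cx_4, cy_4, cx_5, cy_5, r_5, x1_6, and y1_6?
x1_1 = 425, y1_1 = 230, x0_2 = 105, y0_2 = 360, x0_3 = 40, y0_3 = 75, x1_3 = 145, y1_3 = 130, cx_4 = 325, cy_4 = 305, cx_5 = 130, cy_5 = 255, r_5 = 65, x1_6 = 170, y1_6 = 145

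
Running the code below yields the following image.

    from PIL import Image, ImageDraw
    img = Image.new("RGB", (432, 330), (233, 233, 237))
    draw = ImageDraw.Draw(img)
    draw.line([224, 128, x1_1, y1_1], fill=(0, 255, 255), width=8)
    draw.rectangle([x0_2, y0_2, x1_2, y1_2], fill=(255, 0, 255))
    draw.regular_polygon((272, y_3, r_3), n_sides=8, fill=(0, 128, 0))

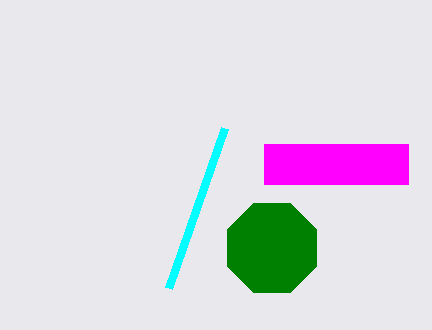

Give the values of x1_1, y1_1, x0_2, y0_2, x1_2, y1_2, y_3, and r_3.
x1_1 = 168
y1_1 = 288
x0_2 = 264
y0_2 = 144
x1_2 = 408
y1_2 = 184
y_3 = 248
r_3 = 48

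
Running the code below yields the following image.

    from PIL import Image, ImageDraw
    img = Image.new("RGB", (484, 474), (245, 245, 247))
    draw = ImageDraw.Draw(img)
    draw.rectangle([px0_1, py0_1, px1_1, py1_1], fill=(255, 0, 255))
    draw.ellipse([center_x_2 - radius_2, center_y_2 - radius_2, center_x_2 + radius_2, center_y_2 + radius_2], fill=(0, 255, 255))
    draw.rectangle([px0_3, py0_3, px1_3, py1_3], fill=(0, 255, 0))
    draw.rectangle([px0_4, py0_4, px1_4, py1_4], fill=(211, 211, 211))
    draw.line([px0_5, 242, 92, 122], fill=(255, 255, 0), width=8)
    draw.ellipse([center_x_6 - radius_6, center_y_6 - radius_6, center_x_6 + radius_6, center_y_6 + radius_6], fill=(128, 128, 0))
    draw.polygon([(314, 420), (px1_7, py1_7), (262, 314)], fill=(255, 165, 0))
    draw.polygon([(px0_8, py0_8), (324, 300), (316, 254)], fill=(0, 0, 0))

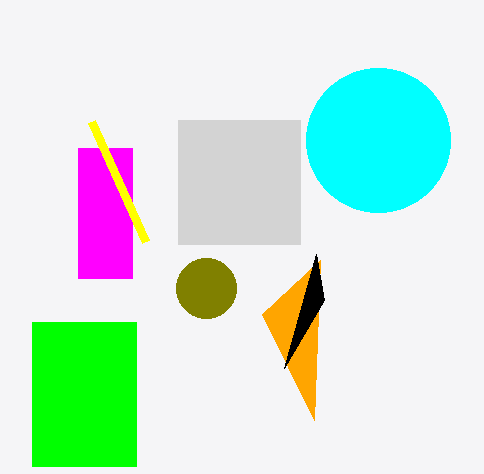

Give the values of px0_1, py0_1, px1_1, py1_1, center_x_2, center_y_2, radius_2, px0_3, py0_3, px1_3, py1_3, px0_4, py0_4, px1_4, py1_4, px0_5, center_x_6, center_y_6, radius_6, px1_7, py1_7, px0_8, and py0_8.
px0_1 = 78
py0_1 = 148
px1_1 = 132
py1_1 = 278
center_x_2 = 378
center_y_2 = 140
radius_2 = 72
px0_3 = 32
py0_3 = 322
px1_3 = 136
py1_3 = 466
px0_4 = 178
py0_4 = 120
px1_4 = 300
py1_4 = 244
px0_5 = 146
center_x_6 = 206
center_y_6 = 288
radius_6 = 30
px1_7 = 320
py1_7 = 260
px0_8 = 284
py0_8 = 368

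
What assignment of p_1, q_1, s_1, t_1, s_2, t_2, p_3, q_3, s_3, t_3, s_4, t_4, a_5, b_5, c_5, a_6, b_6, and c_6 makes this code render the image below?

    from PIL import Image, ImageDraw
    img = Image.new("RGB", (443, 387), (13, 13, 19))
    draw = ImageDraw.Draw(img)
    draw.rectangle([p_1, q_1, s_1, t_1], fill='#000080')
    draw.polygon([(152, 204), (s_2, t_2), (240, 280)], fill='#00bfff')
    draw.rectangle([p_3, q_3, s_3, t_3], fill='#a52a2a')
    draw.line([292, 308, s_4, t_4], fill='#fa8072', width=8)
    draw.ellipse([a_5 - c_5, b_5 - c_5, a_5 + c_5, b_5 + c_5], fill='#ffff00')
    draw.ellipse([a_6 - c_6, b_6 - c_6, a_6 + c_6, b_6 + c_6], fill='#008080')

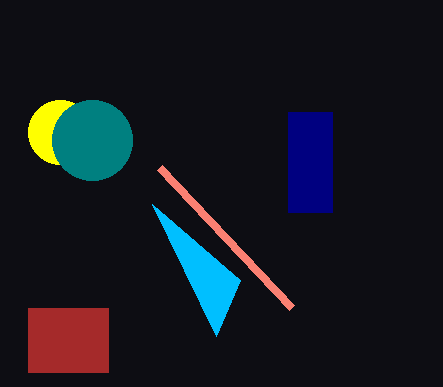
p_1 = 288, q_1 = 112, s_1 = 332, t_1 = 212, s_2 = 216, t_2 = 336, p_3 = 28, q_3 = 308, s_3 = 108, t_3 = 372, s_4 = 160, t_4 = 168, a_5 = 60, b_5 = 132, c_5 = 32, a_6 = 92, b_6 = 140, c_6 = 40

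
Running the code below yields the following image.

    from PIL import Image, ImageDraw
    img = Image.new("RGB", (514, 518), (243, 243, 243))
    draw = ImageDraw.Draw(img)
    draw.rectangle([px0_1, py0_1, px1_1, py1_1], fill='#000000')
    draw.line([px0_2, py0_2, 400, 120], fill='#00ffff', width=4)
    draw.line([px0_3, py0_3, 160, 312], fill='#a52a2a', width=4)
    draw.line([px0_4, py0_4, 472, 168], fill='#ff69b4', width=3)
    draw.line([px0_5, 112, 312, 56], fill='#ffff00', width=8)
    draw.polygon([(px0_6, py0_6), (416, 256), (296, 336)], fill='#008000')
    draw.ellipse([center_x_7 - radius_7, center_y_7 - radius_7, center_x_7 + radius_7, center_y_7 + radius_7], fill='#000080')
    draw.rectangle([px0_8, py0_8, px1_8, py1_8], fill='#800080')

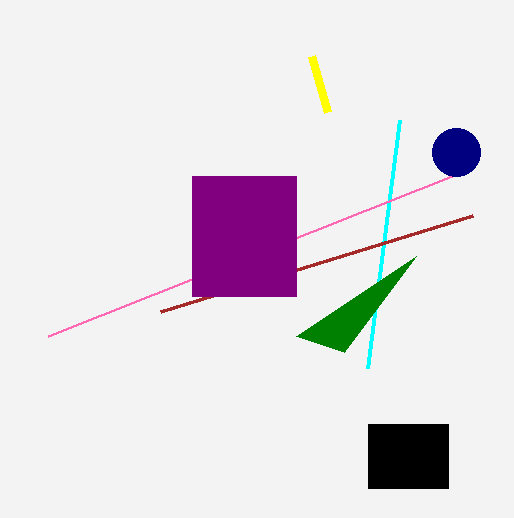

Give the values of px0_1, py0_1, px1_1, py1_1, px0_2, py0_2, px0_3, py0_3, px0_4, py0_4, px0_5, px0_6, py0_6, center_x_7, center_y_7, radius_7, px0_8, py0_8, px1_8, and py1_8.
px0_1 = 368, py0_1 = 424, px1_1 = 448, py1_1 = 488, px0_2 = 368, py0_2 = 368, px0_3 = 472, py0_3 = 216, px0_4 = 48, py0_4 = 336, px0_5 = 328, px0_6 = 344, py0_6 = 352, center_x_7 = 456, center_y_7 = 152, radius_7 = 24, px0_8 = 192, py0_8 = 176, px1_8 = 296, py1_8 = 296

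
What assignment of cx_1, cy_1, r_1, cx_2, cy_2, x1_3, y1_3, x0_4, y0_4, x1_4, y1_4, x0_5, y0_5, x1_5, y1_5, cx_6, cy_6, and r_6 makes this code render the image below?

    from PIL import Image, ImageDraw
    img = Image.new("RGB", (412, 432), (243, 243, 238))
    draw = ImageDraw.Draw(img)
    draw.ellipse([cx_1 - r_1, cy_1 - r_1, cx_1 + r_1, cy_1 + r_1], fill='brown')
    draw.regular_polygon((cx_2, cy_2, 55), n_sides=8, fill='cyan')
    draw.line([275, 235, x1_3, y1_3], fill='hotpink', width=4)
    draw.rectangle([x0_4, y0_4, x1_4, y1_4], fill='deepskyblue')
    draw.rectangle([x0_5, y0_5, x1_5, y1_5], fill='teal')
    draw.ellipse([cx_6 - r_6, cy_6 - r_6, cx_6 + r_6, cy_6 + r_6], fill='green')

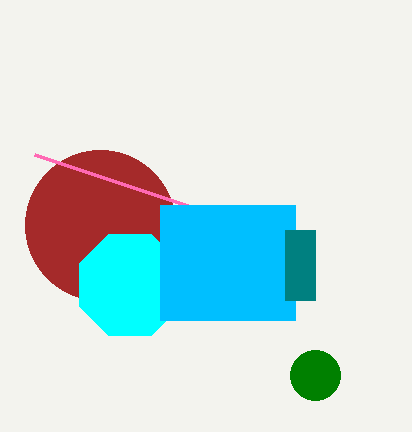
cx_1 = 100; cy_1 = 225; r_1 = 75; cx_2 = 130; cy_2 = 285; x1_3 = 35; y1_3 = 155; x0_4 = 160; y0_4 = 205; x1_4 = 295; y1_4 = 320; x0_5 = 285; y0_5 = 230; x1_5 = 315; y1_5 = 300; cx_6 = 315; cy_6 = 375; r_6 = 25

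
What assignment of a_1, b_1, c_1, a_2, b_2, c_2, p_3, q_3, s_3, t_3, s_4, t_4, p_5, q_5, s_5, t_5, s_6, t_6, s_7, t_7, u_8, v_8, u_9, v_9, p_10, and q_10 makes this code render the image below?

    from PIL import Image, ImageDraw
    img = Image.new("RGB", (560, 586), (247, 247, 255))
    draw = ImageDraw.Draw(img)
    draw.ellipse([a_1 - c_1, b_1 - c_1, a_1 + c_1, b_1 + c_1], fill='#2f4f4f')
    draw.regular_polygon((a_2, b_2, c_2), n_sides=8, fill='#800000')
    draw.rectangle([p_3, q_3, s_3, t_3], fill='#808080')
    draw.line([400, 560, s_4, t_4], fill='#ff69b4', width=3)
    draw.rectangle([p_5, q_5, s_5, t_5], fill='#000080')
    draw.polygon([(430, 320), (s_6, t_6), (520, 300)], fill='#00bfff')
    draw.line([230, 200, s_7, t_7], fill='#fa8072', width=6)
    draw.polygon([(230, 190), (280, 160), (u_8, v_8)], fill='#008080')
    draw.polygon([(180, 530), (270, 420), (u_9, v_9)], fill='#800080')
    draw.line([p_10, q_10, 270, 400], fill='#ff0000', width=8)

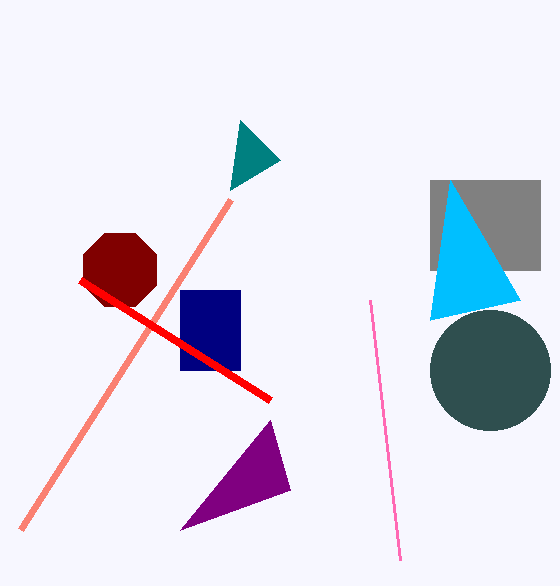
a_1 = 490, b_1 = 370, c_1 = 60, a_2 = 120, b_2 = 270, c_2 = 40, p_3 = 430, q_3 = 180, s_3 = 540, t_3 = 270, s_4 = 370, t_4 = 300, p_5 = 180, q_5 = 290, s_5 = 240, t_5 = 370, s_6 = 450, t_6 = 180, s_7 = 20, t_7 = 530, u_8 = 240, v_8 = 120, u_9 = 290, v_9 = 490, p_10 = 80, q_10 = 280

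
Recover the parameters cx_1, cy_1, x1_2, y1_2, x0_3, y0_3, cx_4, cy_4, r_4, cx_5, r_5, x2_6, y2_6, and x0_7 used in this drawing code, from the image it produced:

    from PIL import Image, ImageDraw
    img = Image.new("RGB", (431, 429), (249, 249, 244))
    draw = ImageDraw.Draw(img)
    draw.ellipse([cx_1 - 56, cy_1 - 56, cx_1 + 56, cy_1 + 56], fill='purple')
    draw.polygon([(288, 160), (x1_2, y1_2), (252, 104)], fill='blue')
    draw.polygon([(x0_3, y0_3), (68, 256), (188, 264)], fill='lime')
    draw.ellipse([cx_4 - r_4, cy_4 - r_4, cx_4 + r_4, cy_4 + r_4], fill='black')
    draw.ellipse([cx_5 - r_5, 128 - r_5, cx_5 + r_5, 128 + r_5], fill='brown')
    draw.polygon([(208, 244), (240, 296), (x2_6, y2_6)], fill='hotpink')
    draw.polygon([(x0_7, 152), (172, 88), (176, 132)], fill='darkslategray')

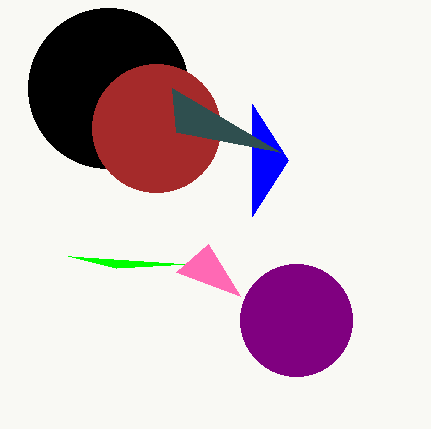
cx_1 = 296
cy_1 = 320
x1_2 = 252
y1_2 = 216
x0_3 = 116
y0_3 = 268
cx_4 = 108
cy_4 = 88
r_4 = 80
cx_5 = 156
r_5 = 64
x2_6 = 176
y2_6 = 272
x0_7 = 280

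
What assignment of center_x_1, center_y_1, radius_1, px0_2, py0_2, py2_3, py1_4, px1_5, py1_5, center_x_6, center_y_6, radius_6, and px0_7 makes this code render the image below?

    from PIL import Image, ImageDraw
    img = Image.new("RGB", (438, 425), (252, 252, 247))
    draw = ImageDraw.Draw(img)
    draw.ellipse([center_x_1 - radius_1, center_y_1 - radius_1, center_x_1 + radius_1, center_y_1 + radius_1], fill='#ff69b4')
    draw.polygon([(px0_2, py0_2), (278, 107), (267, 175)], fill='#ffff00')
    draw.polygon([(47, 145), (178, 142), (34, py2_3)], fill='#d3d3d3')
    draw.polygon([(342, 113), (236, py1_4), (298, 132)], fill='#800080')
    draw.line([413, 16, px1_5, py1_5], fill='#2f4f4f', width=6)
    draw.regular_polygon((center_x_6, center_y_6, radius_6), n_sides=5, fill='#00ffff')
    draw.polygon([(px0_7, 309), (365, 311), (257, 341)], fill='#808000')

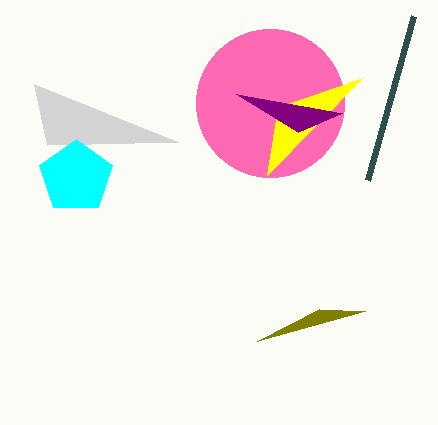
center_x_1 = 270, center_y_1 = 103, radius_1 = 74, px0_2 = 362, py0_2 = 78, py2_3 = 84, py1_4 = 94, px1_5 = 367, py1_5 = 180, center_x_6 = 76, center_y_6 = 177, radius_6 = 38, px0_7 = 319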